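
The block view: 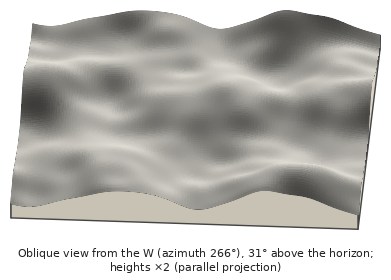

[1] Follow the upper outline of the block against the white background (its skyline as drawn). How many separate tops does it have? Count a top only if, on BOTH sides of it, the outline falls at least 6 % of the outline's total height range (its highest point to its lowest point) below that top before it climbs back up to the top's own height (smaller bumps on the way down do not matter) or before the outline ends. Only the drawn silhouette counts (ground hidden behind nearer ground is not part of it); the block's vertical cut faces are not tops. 2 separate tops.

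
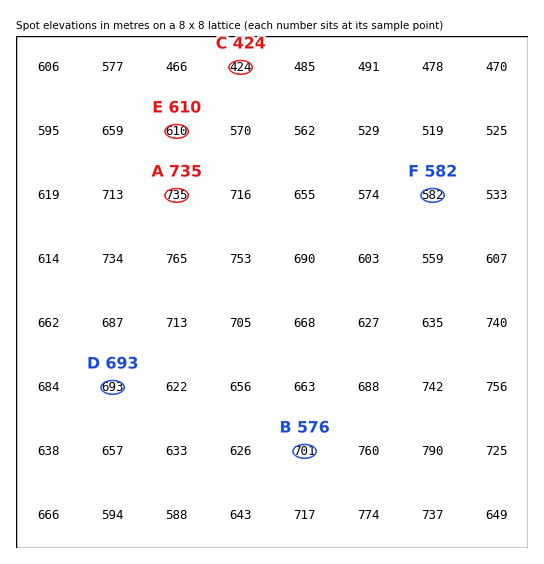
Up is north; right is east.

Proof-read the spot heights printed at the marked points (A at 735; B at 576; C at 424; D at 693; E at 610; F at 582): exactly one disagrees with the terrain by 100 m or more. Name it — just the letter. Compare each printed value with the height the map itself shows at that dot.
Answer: B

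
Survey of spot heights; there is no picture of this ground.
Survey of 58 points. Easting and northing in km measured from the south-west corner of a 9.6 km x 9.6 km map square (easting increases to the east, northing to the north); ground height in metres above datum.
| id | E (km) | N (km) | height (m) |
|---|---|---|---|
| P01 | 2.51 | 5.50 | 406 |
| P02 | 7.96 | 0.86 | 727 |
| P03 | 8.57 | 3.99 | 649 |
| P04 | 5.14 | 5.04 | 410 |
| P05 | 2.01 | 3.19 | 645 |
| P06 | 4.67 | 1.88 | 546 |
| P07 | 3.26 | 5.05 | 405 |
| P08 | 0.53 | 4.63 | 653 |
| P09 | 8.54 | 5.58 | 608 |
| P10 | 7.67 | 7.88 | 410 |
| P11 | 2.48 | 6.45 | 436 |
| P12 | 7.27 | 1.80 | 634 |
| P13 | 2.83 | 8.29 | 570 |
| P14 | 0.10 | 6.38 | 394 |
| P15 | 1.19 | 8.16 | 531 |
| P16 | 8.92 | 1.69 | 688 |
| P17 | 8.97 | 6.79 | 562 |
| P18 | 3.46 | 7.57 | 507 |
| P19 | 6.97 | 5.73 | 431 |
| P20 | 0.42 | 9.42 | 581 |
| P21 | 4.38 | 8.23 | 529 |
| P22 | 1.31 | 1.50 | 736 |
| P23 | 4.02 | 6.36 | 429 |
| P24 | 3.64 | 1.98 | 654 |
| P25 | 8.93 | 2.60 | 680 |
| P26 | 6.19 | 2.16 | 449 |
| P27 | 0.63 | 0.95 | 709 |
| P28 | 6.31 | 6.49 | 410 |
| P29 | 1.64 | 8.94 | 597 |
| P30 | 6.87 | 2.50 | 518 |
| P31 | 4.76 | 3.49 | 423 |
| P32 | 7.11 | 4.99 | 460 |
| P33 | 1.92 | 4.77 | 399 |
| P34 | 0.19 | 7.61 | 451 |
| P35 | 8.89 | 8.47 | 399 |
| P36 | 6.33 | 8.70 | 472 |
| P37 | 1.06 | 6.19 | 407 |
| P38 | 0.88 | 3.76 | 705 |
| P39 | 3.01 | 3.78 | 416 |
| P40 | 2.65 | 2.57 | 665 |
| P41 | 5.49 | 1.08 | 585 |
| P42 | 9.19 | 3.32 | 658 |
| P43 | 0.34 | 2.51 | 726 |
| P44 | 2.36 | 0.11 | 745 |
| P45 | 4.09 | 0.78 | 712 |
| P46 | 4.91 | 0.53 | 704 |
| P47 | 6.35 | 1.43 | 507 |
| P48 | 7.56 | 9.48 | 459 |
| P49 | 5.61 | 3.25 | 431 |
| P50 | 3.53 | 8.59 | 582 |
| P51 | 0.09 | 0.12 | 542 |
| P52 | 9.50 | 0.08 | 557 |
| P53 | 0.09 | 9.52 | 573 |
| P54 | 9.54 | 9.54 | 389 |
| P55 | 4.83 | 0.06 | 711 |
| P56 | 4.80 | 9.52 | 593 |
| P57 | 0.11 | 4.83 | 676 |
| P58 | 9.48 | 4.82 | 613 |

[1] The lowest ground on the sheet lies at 385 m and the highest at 750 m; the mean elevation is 540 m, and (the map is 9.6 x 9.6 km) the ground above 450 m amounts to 60.4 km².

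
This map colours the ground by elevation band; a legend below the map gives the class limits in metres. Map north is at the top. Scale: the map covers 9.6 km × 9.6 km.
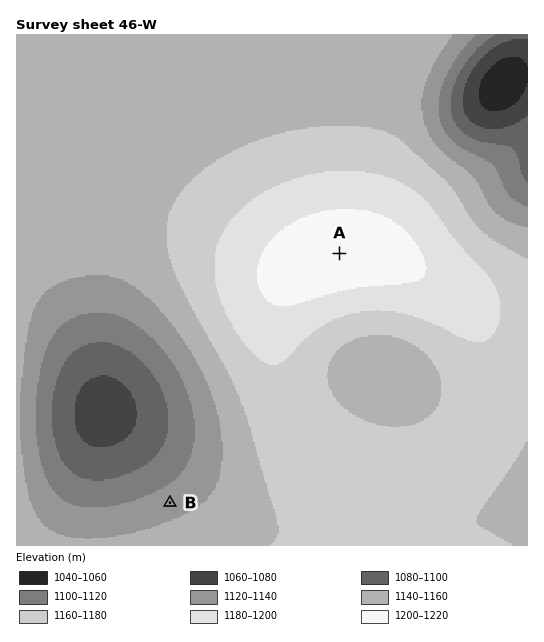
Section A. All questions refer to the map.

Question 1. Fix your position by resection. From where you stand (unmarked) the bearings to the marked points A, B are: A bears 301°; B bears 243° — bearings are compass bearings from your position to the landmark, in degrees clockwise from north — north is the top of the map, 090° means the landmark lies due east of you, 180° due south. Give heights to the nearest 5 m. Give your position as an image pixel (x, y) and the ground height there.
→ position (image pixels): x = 486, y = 342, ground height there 1180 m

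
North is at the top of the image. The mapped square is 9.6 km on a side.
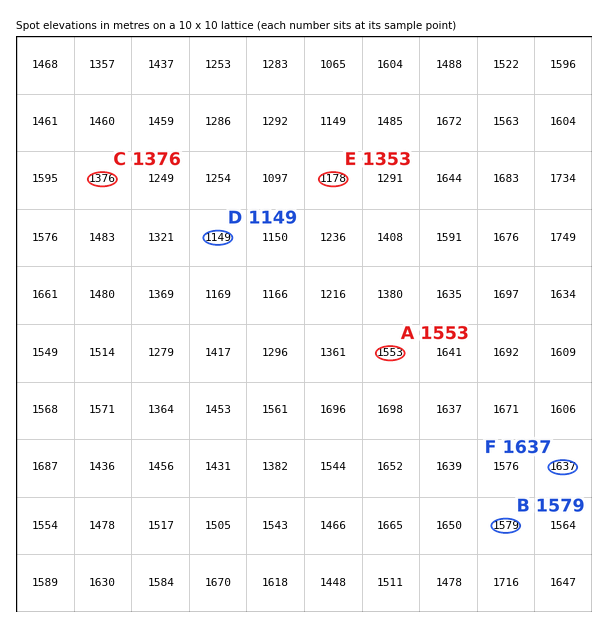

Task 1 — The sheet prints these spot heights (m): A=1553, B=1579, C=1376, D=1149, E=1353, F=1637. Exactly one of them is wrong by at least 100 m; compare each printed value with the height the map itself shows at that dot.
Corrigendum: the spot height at E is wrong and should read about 1178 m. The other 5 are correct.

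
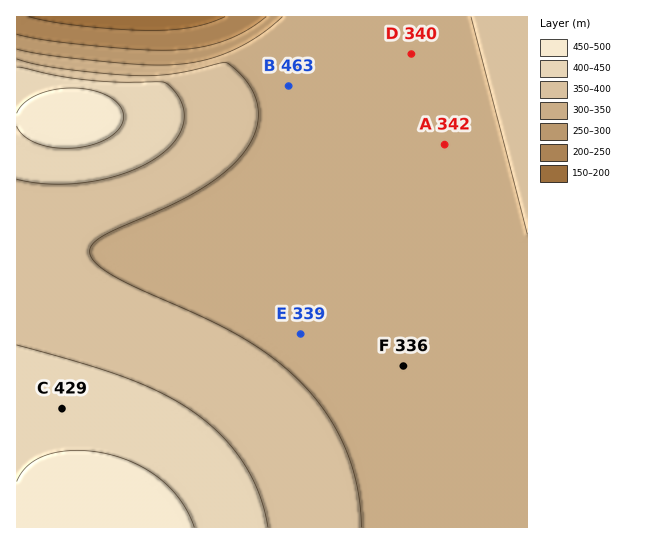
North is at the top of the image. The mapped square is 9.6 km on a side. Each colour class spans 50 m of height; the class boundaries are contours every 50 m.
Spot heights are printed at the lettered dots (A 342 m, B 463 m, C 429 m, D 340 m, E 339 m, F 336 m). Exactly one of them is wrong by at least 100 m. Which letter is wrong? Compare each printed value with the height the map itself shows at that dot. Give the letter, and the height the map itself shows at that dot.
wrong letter B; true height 338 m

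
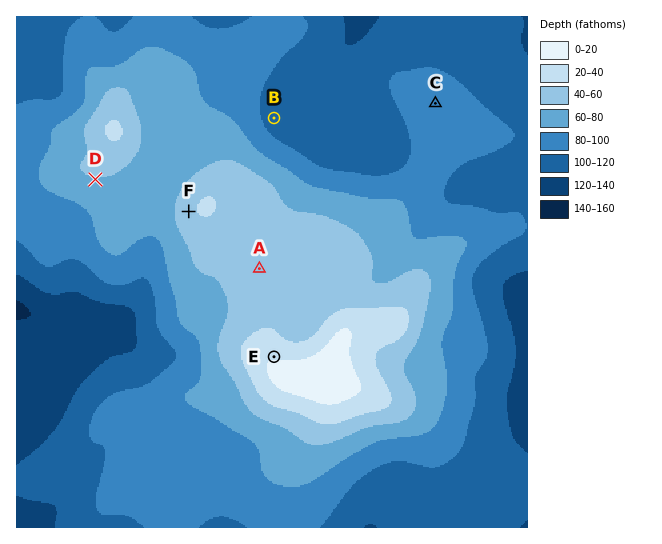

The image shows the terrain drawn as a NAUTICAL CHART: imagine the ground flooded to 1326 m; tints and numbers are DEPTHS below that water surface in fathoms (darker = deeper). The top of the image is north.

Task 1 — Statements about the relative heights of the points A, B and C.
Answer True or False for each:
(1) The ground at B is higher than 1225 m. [False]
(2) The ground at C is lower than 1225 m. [True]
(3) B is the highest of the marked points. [False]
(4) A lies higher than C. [True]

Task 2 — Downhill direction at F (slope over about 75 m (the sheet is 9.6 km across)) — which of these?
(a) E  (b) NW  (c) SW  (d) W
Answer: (d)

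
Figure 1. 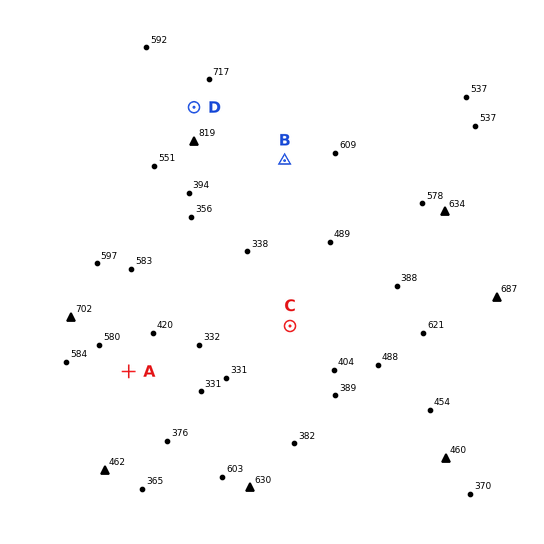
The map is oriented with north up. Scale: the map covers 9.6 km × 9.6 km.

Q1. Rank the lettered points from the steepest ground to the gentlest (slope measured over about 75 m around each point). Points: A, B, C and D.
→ B A D C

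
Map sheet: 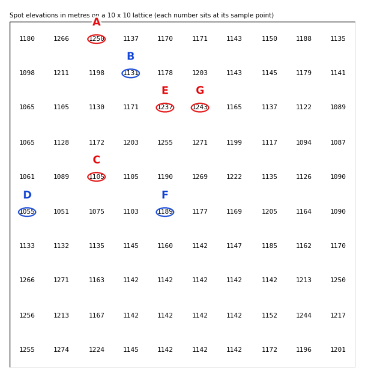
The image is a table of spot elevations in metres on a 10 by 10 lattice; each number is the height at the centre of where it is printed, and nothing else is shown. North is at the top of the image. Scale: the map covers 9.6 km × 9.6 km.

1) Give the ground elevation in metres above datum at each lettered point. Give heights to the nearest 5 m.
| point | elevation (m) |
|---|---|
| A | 1250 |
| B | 1130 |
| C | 1105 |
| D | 1055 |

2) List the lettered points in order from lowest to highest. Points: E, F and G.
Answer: F E G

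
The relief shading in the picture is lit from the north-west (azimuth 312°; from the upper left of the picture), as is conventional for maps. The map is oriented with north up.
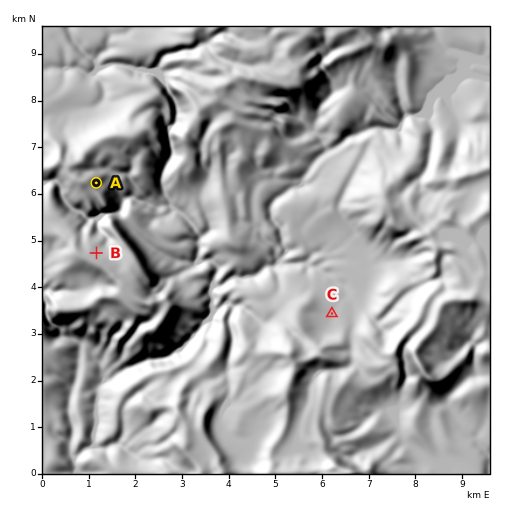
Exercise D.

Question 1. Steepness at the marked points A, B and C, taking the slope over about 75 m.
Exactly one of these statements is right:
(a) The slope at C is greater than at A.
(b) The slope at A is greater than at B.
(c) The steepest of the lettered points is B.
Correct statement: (b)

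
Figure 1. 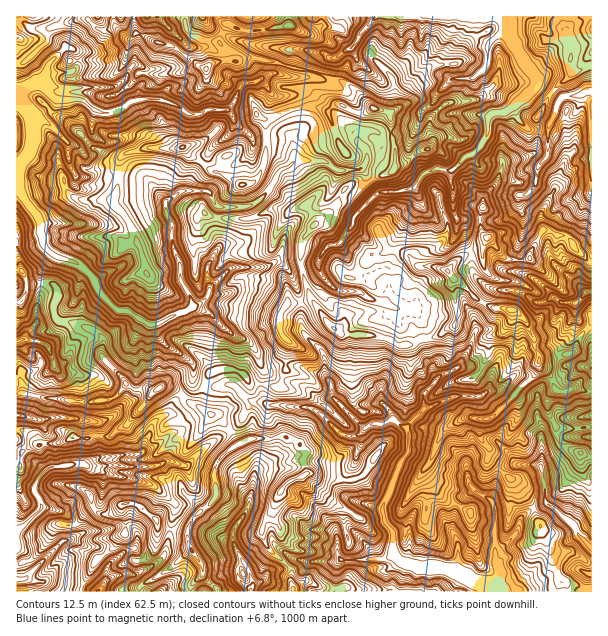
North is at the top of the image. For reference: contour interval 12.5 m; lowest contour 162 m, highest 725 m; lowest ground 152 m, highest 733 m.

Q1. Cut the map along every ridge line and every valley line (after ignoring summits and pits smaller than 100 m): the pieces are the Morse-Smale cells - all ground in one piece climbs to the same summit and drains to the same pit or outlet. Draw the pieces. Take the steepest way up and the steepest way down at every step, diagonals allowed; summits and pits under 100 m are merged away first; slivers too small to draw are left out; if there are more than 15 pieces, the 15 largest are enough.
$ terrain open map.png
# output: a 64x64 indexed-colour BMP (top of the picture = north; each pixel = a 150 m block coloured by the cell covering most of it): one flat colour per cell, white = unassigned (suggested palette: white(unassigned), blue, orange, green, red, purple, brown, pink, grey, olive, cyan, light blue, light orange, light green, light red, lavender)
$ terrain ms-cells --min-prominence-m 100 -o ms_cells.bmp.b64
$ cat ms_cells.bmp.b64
<image width="64" height="64" href="data:image/bmp;base64,Qk12CAAAAAAAAHYAAAAoAAAAQAAAAEAAAAABAAQAAAAAAAAIAAATCwAAEwsAABAAAAAAAAAA////ALR3HwAOf/8ALKAsACgn1gC9Z5QAS1aMAMJ34wB/f38AIr28AM++FwDox64AeLv/AIrfmACWmP8A1bDFAMzMzMAAAAAAAAAAiIgAAAMzMzMzMzMzMzMzMzMzM1VVzMzMzAAAAAAAAAiIgIgAAzMzMzMzMzMzMzMzMzMzVVXMzMzMAAAAAAAACIiAiIAzMzMzMzMzMzMzMzMzMzNVVczMzMzAAAAAAACIiIiIiENERDMzMzMzMzMzMzMzM1VVzMzMzMwAAAAAAIiIiIhEREREMzMzMzMzMzMzMzM1VVXMzMzHd3AAAAAIiIiIiEREREQzMzMzMzMzMzMzMzVVVczMzHd3dwAAAAiIiIiERERERDMzMzMzMzMzMzMzNVVVzMzMd3d3AAB7uIiIiIhEREREQzMzMzMzMzMzMzNVVVXMzMx3d3cAB3u7iIiIiERERERDMzMzMzMzMzMzM1VVVczHd3d3dwB3d7u4iIiIhEREREQzMzMzMzMzMzM1VVVVzHd3d3d3d3d7u7uIiIiEREREQzMzMzMzMzMzMzVVVVXMd3d3d3d3d7u7u4iIiIhERERDMzMzMzMzMzMzVVVVVcx3d3d3d3u7u7u7iIiIiIREREMzMzMzMzMzMzVVVVVQzMd3d3u7u7u7u7uIiIiIiEREQzMzMzMzMzMzVVVVVVDMzHd3e7u7u7u7u4iIiIiIREREMzMzMzMzMzVVVVVVUAzMd3d3d3e7u7u7uIiIiIhEREQzMzMzMzMzNVVVVVUAAA93d3d3d3e7u7u7uIiIhERERDMzMzMzMzNVVVVVUAAAD/////d3d3u7u7tEREREREQzMzMzMzMzM1VVVVUAAAAP/////3d3d7u7tEREREREQzMzMzMzMzMzVVVVVQAAD///////93d7u7tEREREREQzMzMzMzMzMzM1VVVQAAD/////////d3u7tERERERDMzMzMzMzMzMzMzNVVVAAAP//7u7u7//3d7AEREQAMzMzMzMzMzMzMzMzMzVVUAAADu7u7u7u9mZ3YAREQAMzMzMzMzMzMzMzMzMzM1VVAADu7u7u7u5mZmZmYAAAYREzMzMzMzMzMzMzMzMzNVUAAAAA7u7u5mZmZmZmAAZhETMzMzMzMzMzMzMzMzMzUAAAAADu7u5mZmZmZmZmZmERMzMzMzMzMzMzMzMzMzMAAAAAAO7u7mZmZmZmZmZmYREzMzMzMzMzMzMzMzMzM6qgAAAA7u7uZmZmZmZmZmYRETMzMzMzMyIzMzMzMzMzqqoAAAAO7uZmZmZmZmZmERERMzMzMyIiIiIjMzMzMzqqqqAAAA7mZmZmZmZmZmERERMzMzIiIiIiIiIzMzMzOqqqqgAABmZmZmERFmZmEREREzMzIiIiIiIiIiMzMzOqqqqqAAARZmZhERERFhERERERMzMiIiIiIiIiIzMzqqqqqqoAAAEWZhEREREREREREREREiIiIiIiIiIjOqqqqqqqqgAAARZhEREREREREREREREiIiIiIiIiIiOqqqqqqqqqAAERFmERERERERERERERESIiIiIiIiIiKqqqqqqqqqoAARERERERERERERERERERIiIiIiIiIiKqqqqqqqqqqgAAEREREREREREREREREREiIiIiIiIiIiqqqqqqqqqqAAARERERERERERERERERESIiIiIiIiIiIqqqIiqqqqIAARERERERERERERERERERIiIiIiIiIiIiIqIiIqqqIgABEREREREREREREREREREiIiIiIiIiIiIiIiIiqqIiAAERERERERERERERERERERIiIiIiIiIiIiIiIiIiIiIAARERERERERERERERERERESIiIiIiIiIiIiIiIiIiIgAREREREREREREREREREREREiIiIiIiIiIiIiIiIiIiARERERERERERERERERERERERIiIiIiIiIiIiIiIiIiIREREREREREREREREREREREREiIiIiIiIiIiIiIiIiIhERERERERERERERERERERERERESIiIiIiIiIiIiIiIiERERERERERERERERERERERERERESIiIiIiIiIiIiIiIREREREREREREREREREREREREREREiIiIiIiIiIiIiIhERERERERERERERERERERERERERESIiIiIiIiIiIiIiERERERERERERERERERERERERERERIiIiIiIiIiIiIiIREREREREREREREREREREREREREREiIiIiIiIiIiIiIhERERERERERERERERERERERERERESIiIiIiIiIiIiIiERERERERERERERERERERERERERERIiIiIiIiIiIiIiIREREREREREREZkRERERERERERERIiIiIiIiIiIiIiIhERERERERERGZmZmRERERERERESIiIiIiIiIiIiIiIiEREREREREZmZmZmZkRERERERESIiIiIiIiIiIiIiIiIREZmZmZERmZmZmZmRERERERESIiIiIiIiIiIiIiIiIhEZmZmZmRGZmZmZmZmZGZkRIiIiIiIiIiIiIiIiIiIiERERGZmZkZmZmQmZmZmZ3dIiIiIiIiIiIiIiIiIiIiIREREZmZmZmZmQAADd3d3d0i0iIiIiIiIiIiIiIiIiIhEREZmZmZmZmQAADd3d3d3d3dIiIiIiIiIiIiIiIiIiERERGZmZmZAAAAAN3d3d3d3d3SIiIiIiIiIiIiIiIiIRERERmZmQAAAAAA3QAN3d3d3d0iIiIiIiIiIiIiIiIhEREREZmZAAAAAAAAAAAN3d3d3dIiIiIiIiIiIiIiIi"/>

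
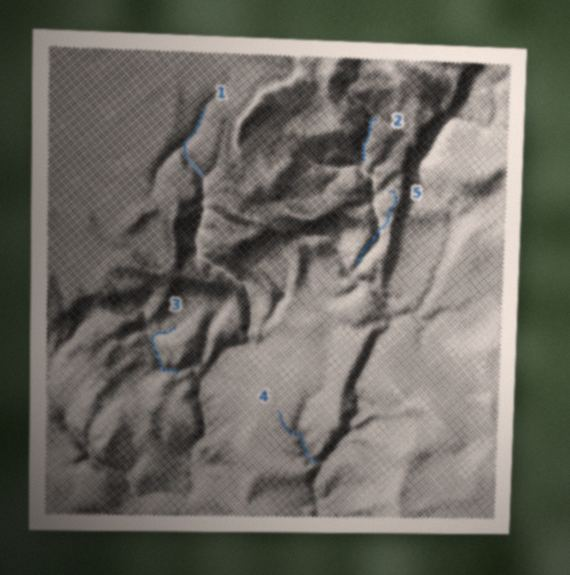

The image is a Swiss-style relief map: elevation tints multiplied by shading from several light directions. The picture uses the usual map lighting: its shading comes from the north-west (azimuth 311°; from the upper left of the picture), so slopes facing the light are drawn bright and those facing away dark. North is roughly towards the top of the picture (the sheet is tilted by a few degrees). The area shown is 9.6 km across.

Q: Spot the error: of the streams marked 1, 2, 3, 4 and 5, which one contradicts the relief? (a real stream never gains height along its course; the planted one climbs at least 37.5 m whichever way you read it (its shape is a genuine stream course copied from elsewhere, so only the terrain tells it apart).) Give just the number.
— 5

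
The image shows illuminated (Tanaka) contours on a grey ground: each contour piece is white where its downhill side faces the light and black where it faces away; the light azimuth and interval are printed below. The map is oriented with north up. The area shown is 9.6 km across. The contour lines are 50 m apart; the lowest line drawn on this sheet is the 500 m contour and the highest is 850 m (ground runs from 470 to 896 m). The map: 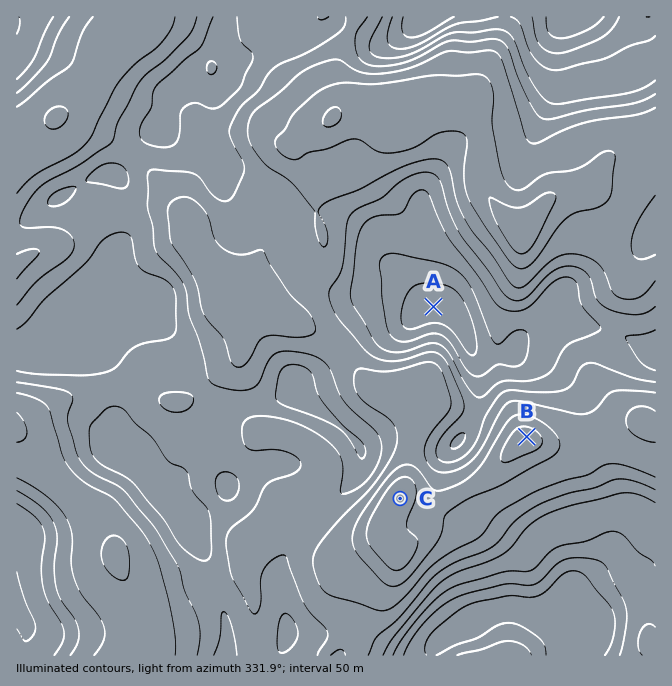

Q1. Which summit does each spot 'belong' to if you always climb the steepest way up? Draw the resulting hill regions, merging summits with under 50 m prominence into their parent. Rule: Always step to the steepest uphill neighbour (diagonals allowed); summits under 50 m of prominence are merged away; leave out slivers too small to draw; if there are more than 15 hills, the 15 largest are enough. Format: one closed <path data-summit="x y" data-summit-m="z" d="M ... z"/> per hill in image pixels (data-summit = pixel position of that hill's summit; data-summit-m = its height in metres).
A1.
<path data-summit="397 502" data-summit-m="896" d="M160 129l-13 7-14 14-12 18-8 7 10 8 6 17-1 30-15 33 0 12 6 33-1 7-13 8-14 14-2 5 10 13 10 23 4 20 0 47 1 3 6 6 14 5 5 6 15 23 32 32 5 8 15 30 3 17 15 39 4 20-1 22 205 0 1-6 11-11 18-10 15-11 15-5 4-5-5-26-15-40-11-14-21-14-6-7 0-24 5-23 3-7 22-25 6-13 5-18-1-30-17-44-13-14-13-3-13 2-20-15-34-2-11 3-13 0-32-10-8-6-8-11-3-10 0-19-4-21-11-24-28-15-28-9-3-7-5-6-37-13z"/><path data-summit="522 232" data-summit-m="887" d="M607 16l-182 0-25 20-15 5-11-2-30-15-9 0-8 7-17 7-18 0-11-8-3-5-1-7-8 12-15 18-10 8-10 4-3 18-11 15-15-2-18-10-10 5-9 11-5 25-4 6 18 15 37 13 5 6 3 7 28 9 28 15 11 24 4 21 0 19 3 10 10 13 9 6 29 8 13 0 11-3 27 0 13 5 14 12 13-2 13 3 13 14 10 25 4 5 10 3 13 0 16-3 7-16 14-11 12-13 8 0 37 15 7 0 21 6 24 12 11 3 1-321-27 0z"/><path data-summit="115 555" data-summit-m="822" d="M88 341l-13 8-59 4 0 257 8 10 4 10-2 10-7 15 206 1 3-12-2-24-17-45-3-17-20-38-32-32-16-25-4-4-14-5-6-6-1-3 0-47-4-20-10-23z"/><path data-summit="525 440" data-summit-m="879" d="M474 351l5 24-1 30-10 23-22 25-3 7-5 23 0 24 6 7 21 14 11 14 15 40 5 22-1 7 19-3 16 5 17 1 22-13 5-11 34-33 6-17 4-20-2-25-12-28-23-74-12-12-34-23-17-5-33 3z"/><path data-summit="57 117" data-summit-m="809" d="M224 16l-207 0-1 206 6 1 6-4 22-16 10-5 11 17 14 14 18 13 6 8 5 13 14-33 1-30-6-17-10-8 8-7 12-18 9-9 19-14 8-34 17-15 7-13 28-27z"/><path data-summit="644 422" data-summit-m="821" d="M555 313l-8 0-12 13-11 8-6 8-4 10 25 7 30 22 12 12 23 74 12 28 2 25-7 30-7 12-30 28-5 8 1 3 12 5 15 12 32-15 27-3 0-250-36-16-21-6-7 0z"/><path data-summit="17 265" data-summit-m="758" d="M60 198l-10 5-22 16-12 4 1 130 47-2 16-3 25-25 13-8 0-20-5-18 0-20-10-15-18-13-14-14z"/><path data-summit="505 655" data-summit-m="597" d="M514 608l-20 3-17 7-15 11-18 10-11 11 0 5 135 0-12-20-7-22-10 1z"/>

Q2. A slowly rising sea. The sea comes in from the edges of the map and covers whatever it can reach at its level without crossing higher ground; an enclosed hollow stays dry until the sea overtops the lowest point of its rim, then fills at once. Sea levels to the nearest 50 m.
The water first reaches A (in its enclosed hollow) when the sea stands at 650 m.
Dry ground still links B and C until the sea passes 800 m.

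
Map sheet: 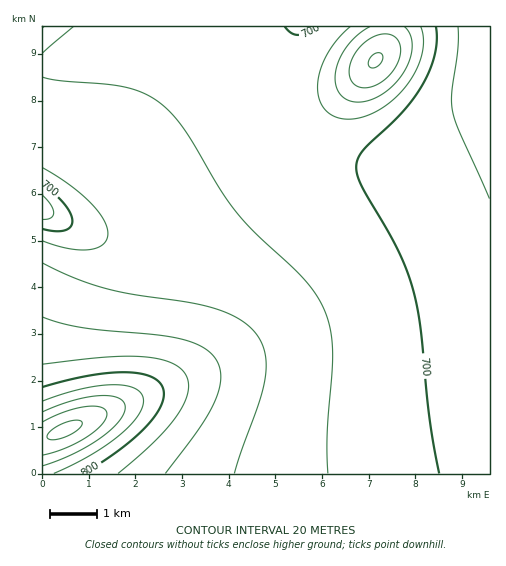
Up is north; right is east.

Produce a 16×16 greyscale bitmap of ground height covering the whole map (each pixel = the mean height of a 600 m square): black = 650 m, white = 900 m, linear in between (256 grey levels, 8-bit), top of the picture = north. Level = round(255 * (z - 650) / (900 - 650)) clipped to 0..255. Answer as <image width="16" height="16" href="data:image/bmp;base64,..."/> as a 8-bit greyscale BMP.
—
<image width="16" height="16" href="data:image/bmp;base64,Qk02BQAAAAAAADYEAAAoAAAAEAAAABAAAAABAAgAAAAAAAABAAATCwAAEwsAAAABAAAAAAAAAAAAAAEBAQACAgIAAwMDAAQEBAAFBQUABgYGAAcHBwAICAgACQkJAAoKCgALCwsADAwMAA0NDQAODg4ADw8PABAQEAAREREAEhISABMTEwAUFBQAFRUVABYWFgAXFxcAGBgYABkZGQAaGhoAGxsbABwcHAAdHR0AHh4eAB8fHwAgICAAISEhACIiIgAjIyMAJCQkACUlJQAmJiYAJycnACgoKAApKSkAKioqACsrKwAsLCwALS0tAC4uLgAvLy8AMDAwADExMQAyMjIAMzMzADQ0NAA1NTUANjY2ADc3NwA4ODgAOTk5ADo6OgA7OzsAPDw8AD09PQA+Pj4APz8/AEBAQABBQUEAQkJCAENDQwBEREQARUVFAEZGRgBHR0cASEhIAElJSQBKSkoAS0tLAExMTABNTU0ATk5OAE9PTwBQUFAAUVFRAFJSUgBTU1MAVFRUAFVVVQBWVlYAV1dXAFhYWABZWVkAWlpaAFtbWwBcXFwAXV1dAF5eXgBfX18AYGBgAGFhYQBiYmIAY2NjAGRkZABlZWUAZmZmAGdnZwBoaGgAaWlpAGpqagBra2sAbGxsAG1tbQBubm4Ab29vAHBwcABxcXEAcnJyAHNzcwB0dHQAdXV1AHZ2dgB3d3cAeHh4AHl5eQB6enoAe3t7AHx8fAB9fX0Afn5+AH9/fwCAgIAAgYGBAIKCggCDg4MAhISEAIWFhQCGhoYAh4eHAIiIiACJiYkAioqKAIuLiwCMjIwAjY2NAI6OjgCPj48AkJCQAJGRkQCSkpIAk5OTAJSUlACVlZUAlpaWAJeXlwCYmJgAmZmZAJqamgCbm5sAnJycAJ2dnQCenp4An5+fAKCgoAChoaEAoqKiAKOjowCkpKQApaWlAKampgCnp6cAqKioAKmpqQCqqqoAq6urAKysrACtra0Arq6uAK+vrwCwsLAAsbGxALKysgCzs7MAtLS0ALW1tQC2trYAt7e3ALi4uAC5ubkAurq6ALu7uwC8vLwAvb29AL6+vgC/v78AwMDAAMHBwQDCwsIAw8PDAMTExADFxcUAxsbGAMfHxwDIyMgAycnJAMrKygDLy8sAzMzMAM3NzQDOzs4Az8/PANDQ0ADR0dEA0tLSANPT0wDU1NQA1dXVANbW1gDX19cA2NjYANnZ2QDa2toA29vbANzc3ADd3d0A3t7eAN/f3wDg4OAA4eHhAOLi4gDj4+MA5OTkAOXl5QDm5uYA5+fnAOjo6ADp6ekA6urqAOvr6wDs7OwA7e3tAO7u7gDv7+8A8PDwAPHx8QDy8vIA8/PzAPT09AD19fUA9vb2APf39wD4+PgA+fn5APr6+gD7+/sA/Pz8AP39/QD+/v4A////AMStlYJ0aWBYUktGQDs2MSzn3byagnFkW1NMRkA6NTArvs7Ir5J7a15VTUZAOjQvKpKZn5uPfm5hV05GQDo0Lyl8fH19eXJpYFZORkA5NC4pcG1qaGZjX1lTTEU/OTMtKGZhXVtZWFZSTklDPTcyLCdYUVBRUlFPTElEQDs1MCslO0BJTk9OS0hFQTw4My4pJCdBTE5OS0hFQT05NTArJyJCTU9PTUpGQz87NzIuKSQgUFFQTktIREA9OjgzLSciHVFQTktJRkI+PD1DQDMnIBtMS0lIRkNAPDpBVmJOMCAZRUREREJAPjo4Plt9cUMkGElBPz8/Pjs4NTZIanFMJxc="/>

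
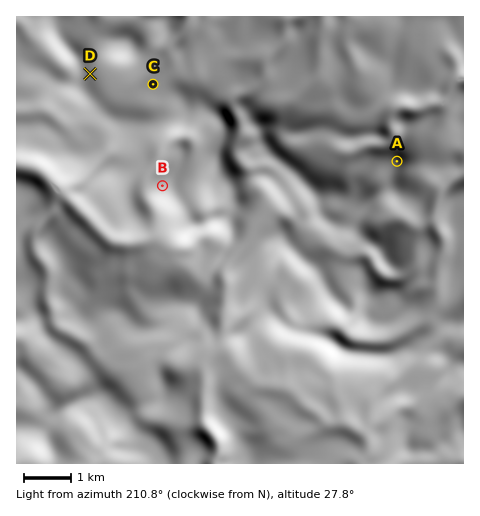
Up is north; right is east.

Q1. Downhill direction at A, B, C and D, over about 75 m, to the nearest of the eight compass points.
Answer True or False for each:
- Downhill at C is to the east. False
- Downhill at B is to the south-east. False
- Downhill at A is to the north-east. True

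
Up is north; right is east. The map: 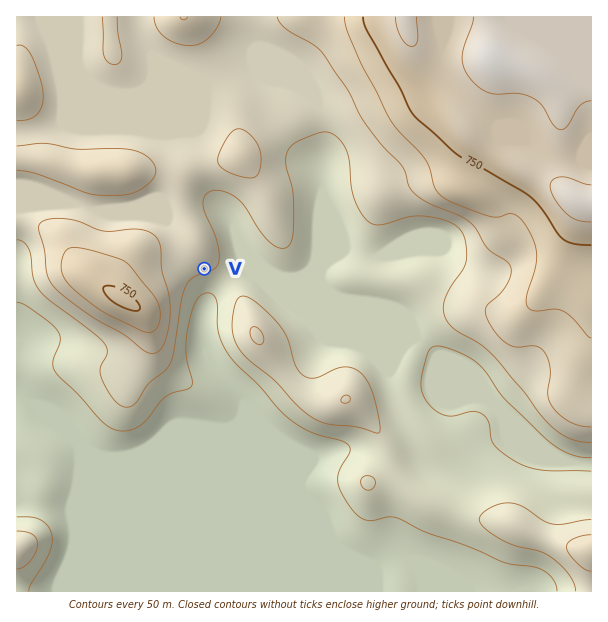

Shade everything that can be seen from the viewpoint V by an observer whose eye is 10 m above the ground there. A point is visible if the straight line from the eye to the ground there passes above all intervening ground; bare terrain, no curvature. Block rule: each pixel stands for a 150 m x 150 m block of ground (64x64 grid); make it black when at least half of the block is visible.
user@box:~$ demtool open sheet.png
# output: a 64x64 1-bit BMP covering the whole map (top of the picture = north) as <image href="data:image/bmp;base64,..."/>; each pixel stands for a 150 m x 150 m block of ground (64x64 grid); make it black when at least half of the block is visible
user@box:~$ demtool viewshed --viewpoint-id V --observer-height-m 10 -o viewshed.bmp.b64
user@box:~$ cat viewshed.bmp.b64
<image width="64" height="64" href="data:image/bmp;base64,Qk0+AgAAAAAAAD4AAAAoAAAAQAAAAEAAAAABAAEAAAAAAAACAAATCwAAEwsAAAIAAAAAAAAA////AAAAAAAAP///4AAAAAA////gAAAAAB///8AAAAAAH///wAAAAAAP//+AAAADAA///4AAAAcAB///AAAABwAH//8AAAAHAAP//gAAAAcAA//+AAAABwAB//wAAAAfAAH//AAAAD8AAP/4AAAAfwAAf/gAAAD/AAA/8AAAAf4AAB/wAAAA+AAAD+AAAAH4AAAD4AAAAfwAAAHAAABz/AAAAcAAAH/8AAABgAAAP/gAAAeAAAA/+AAAHwAIAD/8AAA/AAwwP/wAAD4ADHA//gAAfgAO8H/+AAB+AA/4fw4AAP+AH/n+DwAA/8A///4HAAD/4P///wAAAf/h////gAAD/+P///+AAAf/5////8AAD//v////4AAP///////gAA/////9//AAB/x+f/3/8AADiDwP///4AAMAPAN///wAAAA8A4///gAAADgDg/7+AAAAOAPP+P4AAAAwA//w/gAAADAD/+D8AAAAMAPfwPgAAAAgAZ+B8AAAACABn4OAAAAAAAD//wAAAAAAAP/8AAAAAAAA//AAAAAAAAD/wAAAAAAAAP/AAAAAAAAB/4AAAAAAAAH/AAAAAAAAAf8AAAAAAAAD/wAAAAAAAAP+OAAAAAAAB/x4AAAAAAAH+HgAAAAAAAf4cAAAAAAAB/AgAAAAAAAP8AAAAAAAAA/gAAAAAAAAD+AAAA=="/>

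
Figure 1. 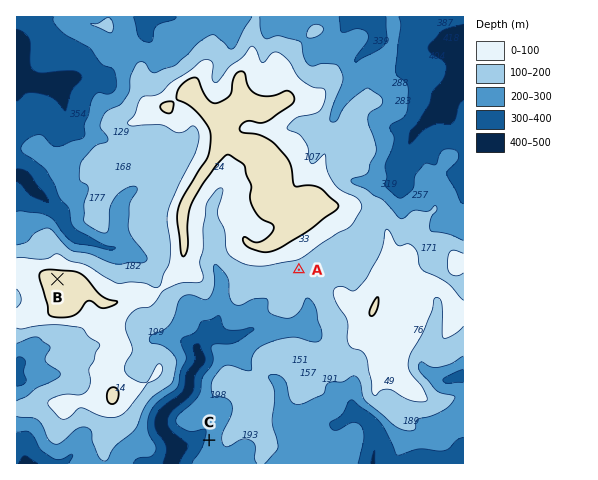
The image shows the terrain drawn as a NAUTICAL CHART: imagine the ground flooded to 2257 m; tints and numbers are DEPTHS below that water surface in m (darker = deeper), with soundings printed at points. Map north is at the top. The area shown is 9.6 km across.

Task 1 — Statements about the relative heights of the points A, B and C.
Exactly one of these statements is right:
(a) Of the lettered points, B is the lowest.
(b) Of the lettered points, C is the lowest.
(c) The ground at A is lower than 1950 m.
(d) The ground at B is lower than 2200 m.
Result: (b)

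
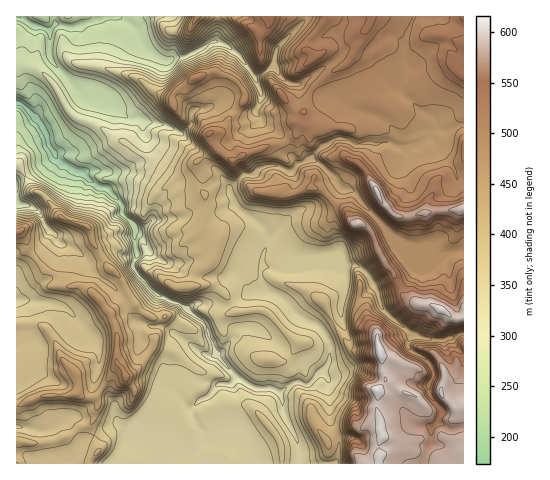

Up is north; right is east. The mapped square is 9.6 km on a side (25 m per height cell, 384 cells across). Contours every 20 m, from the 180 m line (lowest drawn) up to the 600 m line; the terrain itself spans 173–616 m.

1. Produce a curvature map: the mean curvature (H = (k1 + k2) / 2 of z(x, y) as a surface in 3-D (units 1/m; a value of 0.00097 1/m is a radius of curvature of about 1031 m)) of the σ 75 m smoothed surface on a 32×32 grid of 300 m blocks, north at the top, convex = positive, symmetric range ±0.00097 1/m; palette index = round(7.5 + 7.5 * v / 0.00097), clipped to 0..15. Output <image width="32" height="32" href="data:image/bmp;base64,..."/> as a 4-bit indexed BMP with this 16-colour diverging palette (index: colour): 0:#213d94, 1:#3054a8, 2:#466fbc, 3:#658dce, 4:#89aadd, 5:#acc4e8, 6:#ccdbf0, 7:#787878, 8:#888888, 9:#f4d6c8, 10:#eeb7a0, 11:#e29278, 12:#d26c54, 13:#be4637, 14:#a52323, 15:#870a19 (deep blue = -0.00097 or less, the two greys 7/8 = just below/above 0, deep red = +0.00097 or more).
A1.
<image width="32" height="32" href="data:image/bmp;base64,Qk12AgAAAAAAAHYAAAAoAAAAIAAAACAAAAABAAQAAAAAAAACAAATCwAAEwsAABAAAAAAAAAAlD0hAKhUMAC8b0YAzo1lAN2qiQDoxKwA8NvMAHh4eACIiIgAyNb0AKC37gB4kuIAVGzSADdGvgAjI6UAGQqHAIZ3a1eHd3iId4hXZtmHh4jKmWi2d3eHd3eYSJRYh5aIRWiJVnd3h3dotGxn2Zd1doZlS1ZXeHmHe3SrSJqHekm8qatU5Ih2qal2uURad7aZV3W1itR3iEZDRVZV3Yhw13Zqw5y1Z4qziYmVY0eXxMaHfYZtSkiWKZqoeUdqvGS4dodVbEqIWFiHWKk5bZVpJ4imdXtXZcO2dnp1dL+zFYKId2XHW+s1qYimVaLLBKnMZlVapscQJnh4ZXuTtkzcpneqrFmwj/qYdmmpc+CLh2ZpiHWfCuZ3ZoeXZ3Ow2kV4aXh2xwlGeZaHh3d0avR3aIh1a3wVioiXd4d2UV9lZ3b4FX57CbmImHd3ioXOFXZXtr/rc1ZneXhmZnh98W67eQDoRqG6eHl1ZXYjmiX1epuPlHYWipiJc97My4M/hllllUdFh3eIiEY0pJw1bUaJltVlh2d4d8dfozdEm+Zmd3mYN3eZp3dXyL2nhXtFdndpl1hnqpaTT6ZWeJpliIh3eKN3y4ZTGlmJZHmYiId4h3dGbWZmZb81aKR6l3d4iHd3lZpnZGu9l2bw+nd3iHaId4jEVXr8KfyeYrRHl3h3h3maSMy5ZSJ72Q8Jx2p3d3eYiUtndmVjEHBfC7qWl4d2h5laeHh1yfUFnXCYZ5d3iZhVV1Z3dqP7e7m3OYZ5iGdn"/>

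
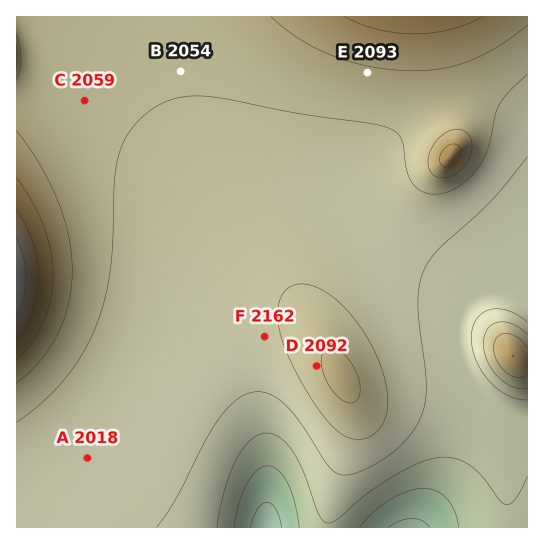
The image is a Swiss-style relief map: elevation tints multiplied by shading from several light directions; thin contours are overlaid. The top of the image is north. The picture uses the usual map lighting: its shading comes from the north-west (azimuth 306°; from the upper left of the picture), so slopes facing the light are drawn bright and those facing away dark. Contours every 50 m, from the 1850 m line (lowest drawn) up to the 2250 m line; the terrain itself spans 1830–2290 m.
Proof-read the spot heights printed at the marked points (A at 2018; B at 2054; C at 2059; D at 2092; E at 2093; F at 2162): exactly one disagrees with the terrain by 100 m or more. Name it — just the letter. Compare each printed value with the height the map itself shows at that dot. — F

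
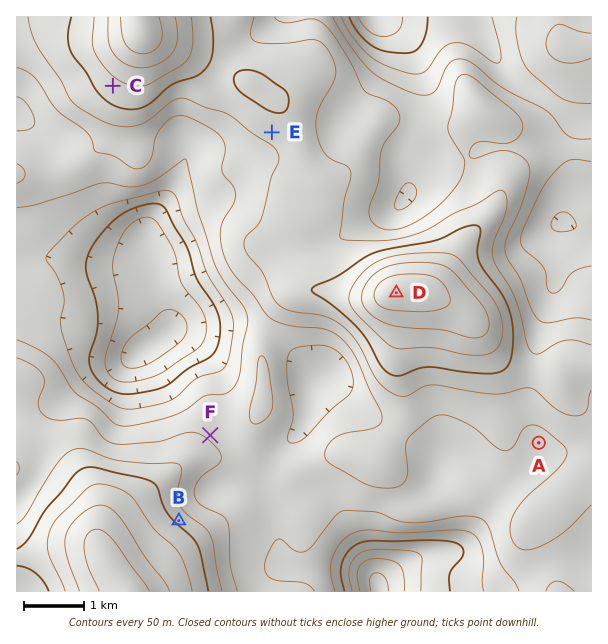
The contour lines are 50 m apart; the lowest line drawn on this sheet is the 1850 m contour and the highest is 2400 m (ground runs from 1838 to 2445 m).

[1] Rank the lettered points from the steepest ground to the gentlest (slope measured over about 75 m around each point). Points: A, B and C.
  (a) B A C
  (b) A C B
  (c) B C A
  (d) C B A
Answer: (c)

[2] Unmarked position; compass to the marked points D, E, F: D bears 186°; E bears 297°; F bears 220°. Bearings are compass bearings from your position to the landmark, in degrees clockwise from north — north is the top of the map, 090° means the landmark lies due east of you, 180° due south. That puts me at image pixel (406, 201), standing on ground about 2100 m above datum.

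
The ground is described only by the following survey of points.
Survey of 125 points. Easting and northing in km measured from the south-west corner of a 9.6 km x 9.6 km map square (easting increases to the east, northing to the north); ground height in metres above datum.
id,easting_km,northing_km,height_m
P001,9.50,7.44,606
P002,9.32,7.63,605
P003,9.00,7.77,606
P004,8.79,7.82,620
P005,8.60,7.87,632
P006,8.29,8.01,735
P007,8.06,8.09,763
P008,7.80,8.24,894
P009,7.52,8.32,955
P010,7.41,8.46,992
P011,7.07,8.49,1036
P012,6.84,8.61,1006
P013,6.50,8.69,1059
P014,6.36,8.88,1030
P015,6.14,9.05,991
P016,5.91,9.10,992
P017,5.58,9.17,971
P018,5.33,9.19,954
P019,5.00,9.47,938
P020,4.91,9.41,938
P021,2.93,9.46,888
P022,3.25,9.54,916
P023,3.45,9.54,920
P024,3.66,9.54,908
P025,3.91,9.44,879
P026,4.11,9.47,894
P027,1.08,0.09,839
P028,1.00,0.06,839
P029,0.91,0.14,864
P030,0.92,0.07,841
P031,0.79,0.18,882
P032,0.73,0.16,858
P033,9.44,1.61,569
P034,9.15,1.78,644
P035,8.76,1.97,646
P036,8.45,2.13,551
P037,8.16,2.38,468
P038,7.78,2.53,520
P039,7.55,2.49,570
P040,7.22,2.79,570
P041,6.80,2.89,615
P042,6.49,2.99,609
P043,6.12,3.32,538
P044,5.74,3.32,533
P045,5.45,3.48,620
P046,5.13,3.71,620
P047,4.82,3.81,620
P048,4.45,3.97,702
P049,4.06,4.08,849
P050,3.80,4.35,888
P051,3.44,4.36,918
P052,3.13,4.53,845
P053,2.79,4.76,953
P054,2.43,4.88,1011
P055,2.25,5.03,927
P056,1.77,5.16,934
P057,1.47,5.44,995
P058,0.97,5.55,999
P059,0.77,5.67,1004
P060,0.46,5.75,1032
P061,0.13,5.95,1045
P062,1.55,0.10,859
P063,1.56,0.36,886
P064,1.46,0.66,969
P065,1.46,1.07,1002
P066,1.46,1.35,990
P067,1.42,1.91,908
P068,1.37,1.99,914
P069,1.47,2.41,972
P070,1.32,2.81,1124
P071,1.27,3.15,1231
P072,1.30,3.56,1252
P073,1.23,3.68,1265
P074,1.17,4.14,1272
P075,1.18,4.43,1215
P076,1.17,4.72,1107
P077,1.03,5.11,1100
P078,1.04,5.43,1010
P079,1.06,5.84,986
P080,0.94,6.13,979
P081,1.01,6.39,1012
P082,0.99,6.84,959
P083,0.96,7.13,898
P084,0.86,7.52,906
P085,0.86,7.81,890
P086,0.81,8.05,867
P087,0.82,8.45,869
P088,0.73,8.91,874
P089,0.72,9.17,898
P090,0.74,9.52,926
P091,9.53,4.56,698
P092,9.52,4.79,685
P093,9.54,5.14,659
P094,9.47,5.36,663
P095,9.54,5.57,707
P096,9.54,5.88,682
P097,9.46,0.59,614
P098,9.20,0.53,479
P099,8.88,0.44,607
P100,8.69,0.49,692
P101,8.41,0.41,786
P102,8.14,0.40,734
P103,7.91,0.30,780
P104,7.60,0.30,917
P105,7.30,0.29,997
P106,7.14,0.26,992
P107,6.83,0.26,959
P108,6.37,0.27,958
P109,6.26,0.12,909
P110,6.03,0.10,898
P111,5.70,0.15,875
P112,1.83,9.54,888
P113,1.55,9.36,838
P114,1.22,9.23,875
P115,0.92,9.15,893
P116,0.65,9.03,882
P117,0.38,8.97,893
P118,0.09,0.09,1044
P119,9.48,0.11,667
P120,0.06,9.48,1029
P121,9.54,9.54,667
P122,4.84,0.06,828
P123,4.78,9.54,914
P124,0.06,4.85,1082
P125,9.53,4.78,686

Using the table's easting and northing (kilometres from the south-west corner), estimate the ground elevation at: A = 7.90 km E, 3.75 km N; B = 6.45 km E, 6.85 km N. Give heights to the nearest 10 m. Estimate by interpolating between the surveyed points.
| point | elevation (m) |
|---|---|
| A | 600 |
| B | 820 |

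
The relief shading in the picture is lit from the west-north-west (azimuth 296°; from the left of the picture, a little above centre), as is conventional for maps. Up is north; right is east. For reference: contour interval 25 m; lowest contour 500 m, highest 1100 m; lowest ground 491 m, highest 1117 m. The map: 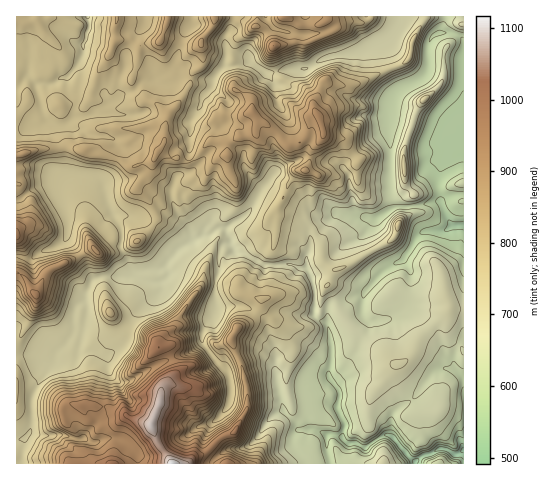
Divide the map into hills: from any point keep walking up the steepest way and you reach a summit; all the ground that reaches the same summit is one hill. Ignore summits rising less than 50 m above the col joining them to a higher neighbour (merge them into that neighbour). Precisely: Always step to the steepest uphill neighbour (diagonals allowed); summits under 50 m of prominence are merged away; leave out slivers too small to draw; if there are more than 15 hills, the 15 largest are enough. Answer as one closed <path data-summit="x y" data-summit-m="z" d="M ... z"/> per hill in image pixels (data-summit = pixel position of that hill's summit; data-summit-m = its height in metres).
<path data-summit="173 463" data-summit-m="1117" d="M463 226l-11 0-7 5-18 0-8 3-15 24-19 11-22 26-33 9-2 5-1 15-11-6-2-4 1-26-5-15-4-5-7 0-7-4-29 0-20-11-7-1-12-24-6 0-10 7-6 0-22 13-16 20-19 2-7 3-1 3 9 5 15 0 1 9-28 25-15 32-11 9-29-8 8-41-2-5-8 5-3 6-1 21-7 10-9 9-3 8-10 9-10 22-3 10 1 17-2 13 15 4 17-1 15 5 7-2 10 5 11-5 12 0 20 16 1 10 191 0-3-17 2-12 14 2 6 6 8 0 8 5 14-10 11-3 27 27 7-6 16-7 9 1 8 5 8-4z"/><path data-summit="318 115" data-summit-m="937" d="M385 39l-27 13-29 5-22 11-16 2-7 12-4 3-4 0-11-13-16-10-14 4-11 0-8 9-4 12-8 8-4 11-10 17 1 9-2 22 4 15-7 6-8 1-7 13 1 13 7 14 9 9 5 16 9-6 6 0 10-7 7 2 20-14 21-32 24 10 17 12 14 13 8 0 8-6 14 4 10-1-5-3-3-5-5-33-4-6 0-3 24-24 20-12 1-26 5-10 7-6 0-3-9-19z"/><path data-summit="17 235" data-summit-m="961" d="M87 16l-71 1 1 111 23-2 6-4 17 4 11-8 13-2 14-4 8-9-5-9-17-4-7-5-2-21 6-11-2-8 4-5 4-13z"/><path data-summit="158 151" data-summit-m="883" d="M158 80l-15 1-9 10-11 3-6 6-7 2-9 10-14 4-13 2-11 8-7-2 1 12 7 15 0 15-2 8 28 1 9 3 5 7 3 17 8 14 12 0 17 3 16 9 18 20 3 0 9-6 2-4-4-13-9-9-7-14-1-13 7-13 8-1 7-6-4-15 2-22-1-9 10-17 4-10-15-5-13-10-14 1z"/><path data-summit="425 99" data-summit-m="743" d="M449 32l-9 0-9 6-3 8 0 23-2 5-6 5-21 9-5 6-5 10 0 89 3 15 25-2 18-4 5 1-2-28 5-13 13-6 8-1 0-114-5-5z"/><path data-summit="398 225" data-summit-m="770" d="M439 202l-30 5-14 0-18 11-26-1-14-4-18 19-7 3-6 21 0 13 9 19 0 28 12 8 1-15 2-5 33-9 22-26 19-11 15-24 8-3 18 0 6-4 1-2z"/><path data-summit="273 46" data-summit-m="950" d="M399 16l-164 0-4 13-6 9 1 14 20 4 4 7 16 10 41-5 15-9 36-7 31-14 10-13z"/><path data-summit="167 22" data-summit-m="889" d="M192 16l-104 0 2 11-4 13-4 5 2 8-6 11 2 21 7 5 17 4 7 8 14-9 9-2 9-10 11-1 14-6 6-6 9-32 9-11z"/><path data-summit="35 294" data-summit-m="961" d="M67 236l-10 10-14 4-11 9-16-2 1 97 15 0 14 8 7 0 4-9 9-9 7-10 3-25 9-8 1-9 7-13-8-19z"/><path data-summit="96 251" data-summit-m="907" d="M75 174l-14 1-5 3 0 9 11 29 0 23 18 21 9 20 9-4 34 0 1-3-4 0-4-4-9-19 0-22-14-26-6-22-11-5z"/><path data-summit="110 313" data-summit-m="811" d="M138 276l-35 0-8 2-4 5-6 12 2 19-7 25 0 9 28 8 11-9 15-32 28-25-1-9-10 1z"/><path data-summit="215 17" data-summit-m="886" d="M234 16l-41 0-1 9-9 11-11 34-4 4-13 6 7 2 10 0 8-4 31 2 14-16 0-26 6-9z"/><path data-summit="112 463" data-summit-m="1012" d="M32 432l-3 0-5 7-3 25 116-1 0-9-20-16-12 0-11 5-10-5-7 2-15-5-17 1z"/><path data-summit="24 153" data-summit-m="892" d="M49 122l-9 4-24 3 1 71 18-12 19-5 2-5 7-6 0-26-6-10-1-11z"/><path data-summit="137 242" data-summit-m="830" d="M127 216l-13 0 7 12 0 22 9 19 7 5 8-4 19-2 15-19-26-25-13-6z"/>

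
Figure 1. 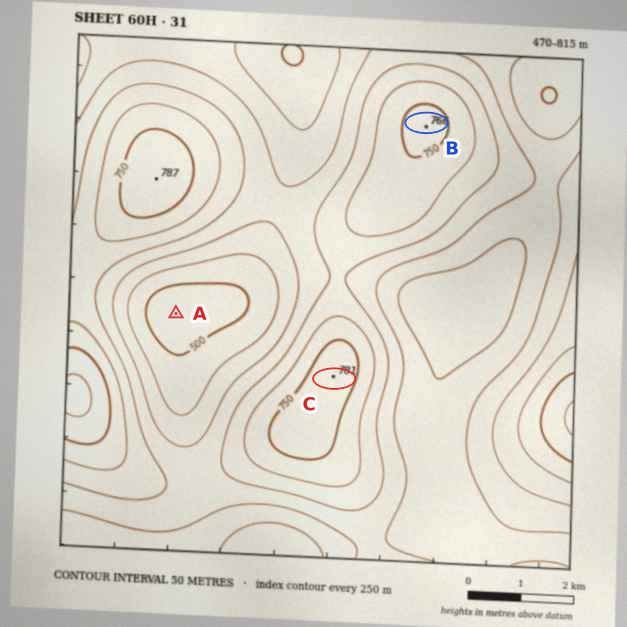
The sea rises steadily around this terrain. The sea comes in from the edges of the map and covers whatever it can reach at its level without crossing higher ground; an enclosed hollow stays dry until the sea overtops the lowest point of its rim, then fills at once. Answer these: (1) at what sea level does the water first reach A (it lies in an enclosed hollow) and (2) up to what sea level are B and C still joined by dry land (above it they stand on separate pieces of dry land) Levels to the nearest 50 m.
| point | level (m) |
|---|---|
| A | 600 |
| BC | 650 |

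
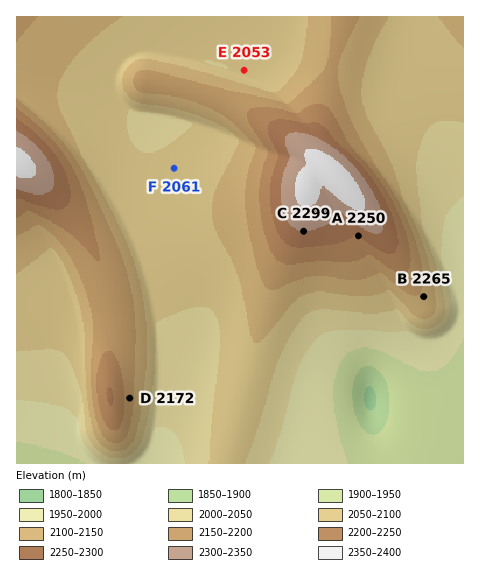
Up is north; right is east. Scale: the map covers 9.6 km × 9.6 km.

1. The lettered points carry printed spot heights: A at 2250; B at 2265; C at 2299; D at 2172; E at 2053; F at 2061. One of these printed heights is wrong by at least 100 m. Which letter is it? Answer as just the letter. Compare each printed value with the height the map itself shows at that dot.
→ B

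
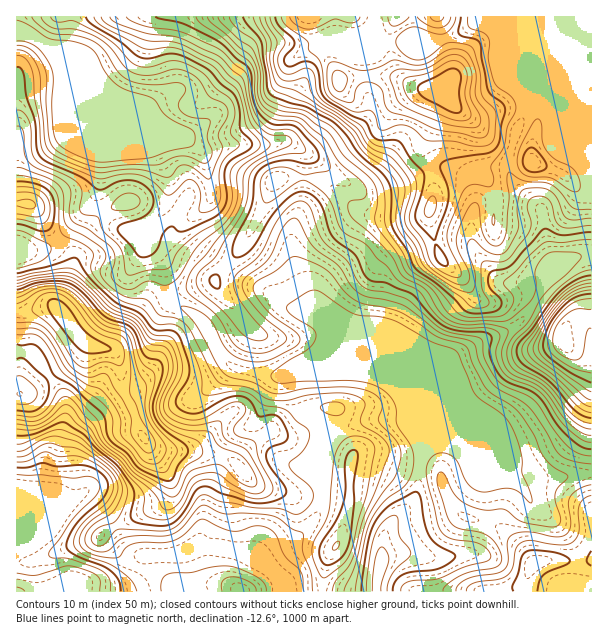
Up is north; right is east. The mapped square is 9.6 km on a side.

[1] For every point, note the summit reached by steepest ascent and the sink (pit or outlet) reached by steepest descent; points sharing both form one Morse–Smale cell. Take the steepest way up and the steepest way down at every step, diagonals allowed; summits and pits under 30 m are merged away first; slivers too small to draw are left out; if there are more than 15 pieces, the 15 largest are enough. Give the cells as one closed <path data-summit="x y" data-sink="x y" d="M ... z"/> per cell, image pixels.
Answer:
<path data-summit="446 92" data-sink="17 32" d="M591 16l-574 0-1 16 13 2 21 14 16 20 36 85-4 50 8 13 10 10 15 6 11-1-2 2 5 10 13 14 6 10 3 27 48-12 5-10 18-20 10-16 18-35 6-18 9-5 18-2 21 4 12 6 25 24 9 4 23 3 30 0 10-6 1 14 10 33 26 24 11 18 8 2 12 0 21-7 13 0 6 3 9-16 9-6 14-16 10-4 13-1z"/><path data-summit="63 315" data-sink="17 591" d="M89 343l-17 18-19 12-14 12-12 7-11 3 0 196 47 1 20-8 39 0 12-8 8-18 5-4 29 0 15-6 13-1 29 3 28 10 19 19 5 13 36 0 5-31 16-25 7-38-2-2-11-2-42 2-30-8-12-6-21-22-6-3-30-6-30 0-13-5-12-12-7-26-11-18-1-21-6-16-5-4-12-1z"/><path data-summit="446 92" data-sink="380 567" d="M299 176l-18 2-9 5-6 18-18 35-10 16-18 20-5 10-42 10-5 2 0 3 3 5 20 10 14 12 15 30 8 10 8 4 34 8 11 0 6-3 78 0 19 7 20 21 14 31 2 12 1-15 3-9 26-60 24-16 27-10 15-9 12-11 8-15-5-4-13 0-21 7-12 0-8-2-11-18-26-24-12-46-9 5-30 0-23-3-9-4-25-24-12-6z"/><path data-summit="63 315" data-sink="380 567" d="M167 294l-14 6-11 11-26 34-6 5 5 3 5 9 2 28 11 18 6 23 5 7 14 12 57 4 16 6 6 6 3-8 6-8 21-17 8-1 9 4 9 0 14-11 5-9 6-7 17-1 7 9 2 12 8 15 2 11-4 6-2 52-6 23-16 25-4 30 53 1 10-59 6-11 21-19 6-15 2-21 2-9 0-9-4-17-16-36-18-16-19-7-78 0-6 3-11 0-34-8-8-4-8-10-15-30-14-12-20-10z"/><path data-summit="563 339" data-sink="380 567" d="M537 298l-9 16-12 11-15 9-27 10-24 16-29 69 0 18 2 5 14-8 16 1 16 13 4 8 45 18 25-6 17 0 32-5 0-156-11-1-8 3-6 6-7-11z"/><path data-summit="534 563" data-sink="380 567" d="M447 444l-10 0-15 9-6 41-4 9-24 24-6 16 1 15 18-5 19 3 6 7 2 29 97 0 4-22 7-8 56-2-1-86-31 4-17 0-25 6-45-18-4-8-10-10z"/><path data-summit="63 315" data-sink="17 32" d="M98 190l-6 11-39 45-12 4-25 2 1 142 13-3 23-18 13-7 14-13 7-10 18 6 9-1 28-37 11-11 13-6-2-27-2-6-17-18-5-11-15-2-9-4-10-10-8-13z"/><path data-summit="27 204" data-sink="17 32" d="M63 66l-2 50 3 19-7 5-15 6-26 3 1 103 24-2 12-4 39-45 6-12 4-36-32-76z"/><path data-summit="63 315" data-sink="17 32" d="M335 408l-17 1-6 7-5 9-14 11-9 0-9-4-8 1-21 17-8 11 0 6 14 15 12 6 30 8 42-2 12 4 2-37 4-11-12-33z"/><path data-summit="446 92" data-sink="17 591" d="M204 547l-13 1-15 6-29 0-5 4-8 18-12 8-39 0-19 7 220 0-4-12-19-19-28-10z"/><path data-summit="63 315" data-sink="17 32" d="M24 32l-8 1 0 114 20 1 15-4 13-9-3-19 1-50-12-18z"/><path data-summit="563 339" data-sink="17 32" d="M591 256l-12 0-10 4-14 16-9 6-8 14 0 3 22 15 7 11 9-7 16-3z"/><path data-summit="534 563" data-sink="17 32" d="M591 560l-55 2-7 8-3 21 65 1z"/><path data-summit="446 92" data-sink="380 567" d="M410 553l-18 1-10 4-6 27 1 7 50-1-1-28-6-7z"/>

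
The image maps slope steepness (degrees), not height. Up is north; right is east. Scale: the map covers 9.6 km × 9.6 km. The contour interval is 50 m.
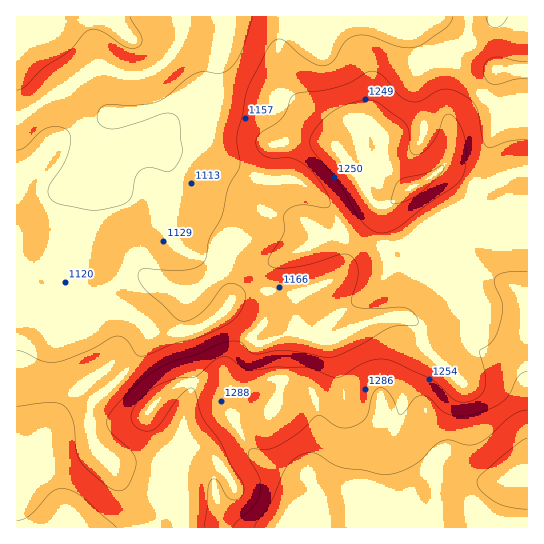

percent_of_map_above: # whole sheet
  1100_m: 91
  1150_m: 71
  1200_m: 51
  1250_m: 26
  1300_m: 12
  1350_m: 7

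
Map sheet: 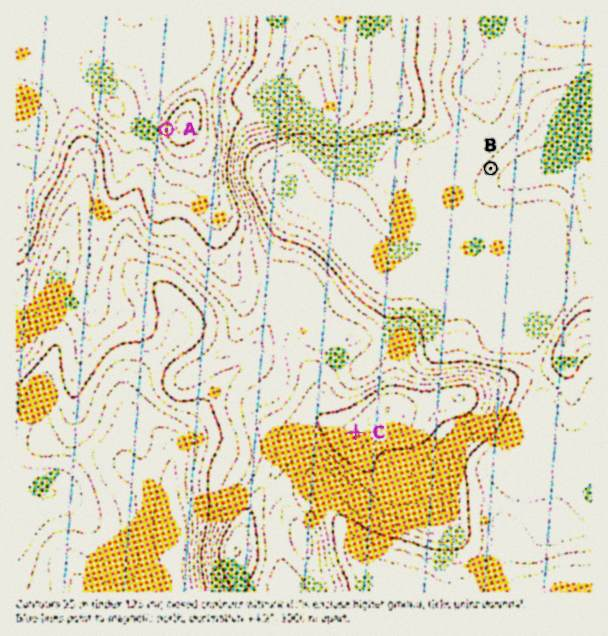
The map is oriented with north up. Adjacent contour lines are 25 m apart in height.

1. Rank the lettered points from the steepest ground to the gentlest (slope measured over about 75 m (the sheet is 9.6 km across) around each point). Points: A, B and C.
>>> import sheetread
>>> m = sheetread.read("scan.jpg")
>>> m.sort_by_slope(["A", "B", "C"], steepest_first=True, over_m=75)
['A', 'B', 'C']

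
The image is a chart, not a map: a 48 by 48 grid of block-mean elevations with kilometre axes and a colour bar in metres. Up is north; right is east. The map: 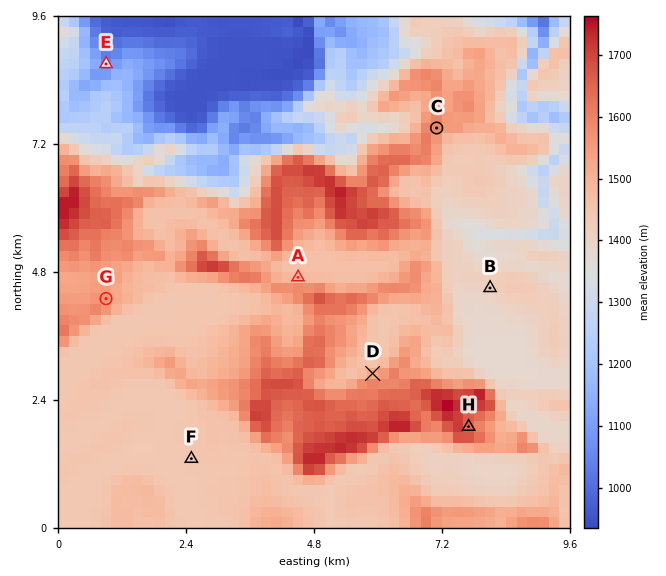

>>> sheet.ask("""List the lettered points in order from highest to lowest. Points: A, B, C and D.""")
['C', 'D', 'A', 'B']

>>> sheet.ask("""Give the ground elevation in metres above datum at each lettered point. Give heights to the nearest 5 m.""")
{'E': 1040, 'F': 1440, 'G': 1560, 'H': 1640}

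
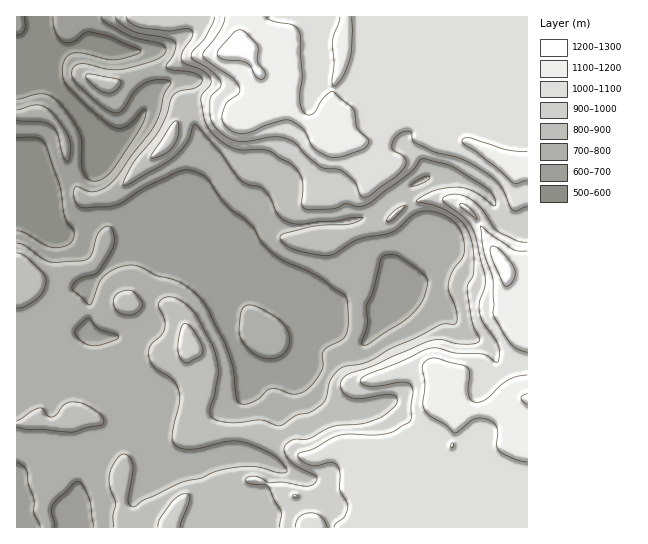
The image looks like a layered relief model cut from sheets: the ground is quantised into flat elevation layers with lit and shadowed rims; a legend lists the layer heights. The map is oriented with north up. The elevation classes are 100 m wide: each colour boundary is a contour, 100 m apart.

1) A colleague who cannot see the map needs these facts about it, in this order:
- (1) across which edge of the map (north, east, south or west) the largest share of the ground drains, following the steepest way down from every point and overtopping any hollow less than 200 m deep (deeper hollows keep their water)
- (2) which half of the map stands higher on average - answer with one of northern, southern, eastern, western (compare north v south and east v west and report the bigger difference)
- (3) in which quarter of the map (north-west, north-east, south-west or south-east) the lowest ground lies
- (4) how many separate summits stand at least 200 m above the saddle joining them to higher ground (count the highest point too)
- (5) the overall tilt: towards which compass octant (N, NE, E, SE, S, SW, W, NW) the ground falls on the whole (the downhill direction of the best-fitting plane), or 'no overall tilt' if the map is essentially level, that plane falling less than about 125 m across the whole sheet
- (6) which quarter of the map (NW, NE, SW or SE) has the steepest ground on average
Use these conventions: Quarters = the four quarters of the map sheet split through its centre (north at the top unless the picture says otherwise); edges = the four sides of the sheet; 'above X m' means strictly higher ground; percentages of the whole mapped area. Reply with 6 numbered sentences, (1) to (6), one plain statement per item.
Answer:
(1) The largest share of the runoff leaves by the western edge.
(2) On average the eastern half of the map is the higher ground.
(3) The lowest point lies in the north-west quarter of the map.
(4) 2 summits rise at least 200 m above their surroundings.
(5) On the whole the ground falls towards the west.
(6) The north-west quarter is the steepest part of the map.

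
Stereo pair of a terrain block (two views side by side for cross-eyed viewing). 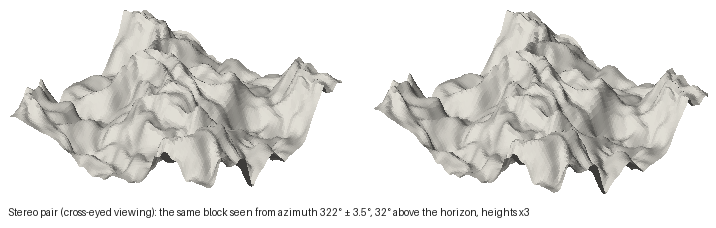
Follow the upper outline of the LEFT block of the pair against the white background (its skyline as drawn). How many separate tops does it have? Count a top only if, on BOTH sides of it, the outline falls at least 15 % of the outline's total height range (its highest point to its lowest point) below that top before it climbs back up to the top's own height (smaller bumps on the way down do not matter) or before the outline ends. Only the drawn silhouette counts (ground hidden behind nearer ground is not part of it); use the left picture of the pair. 3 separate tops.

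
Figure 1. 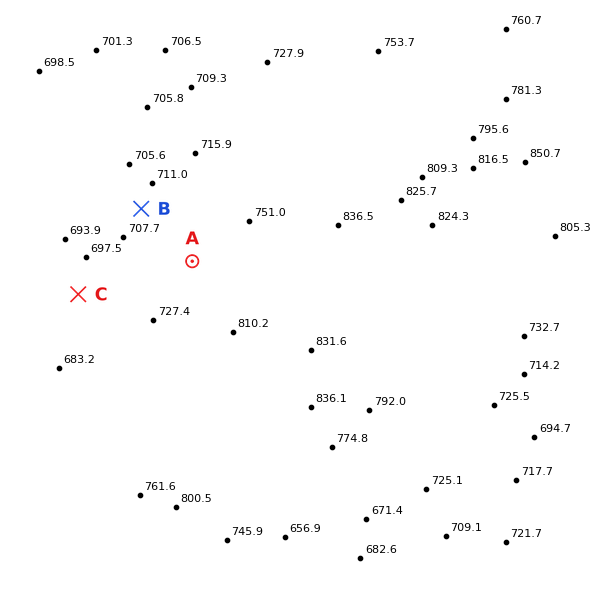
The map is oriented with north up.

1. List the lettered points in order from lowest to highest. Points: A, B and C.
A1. C B A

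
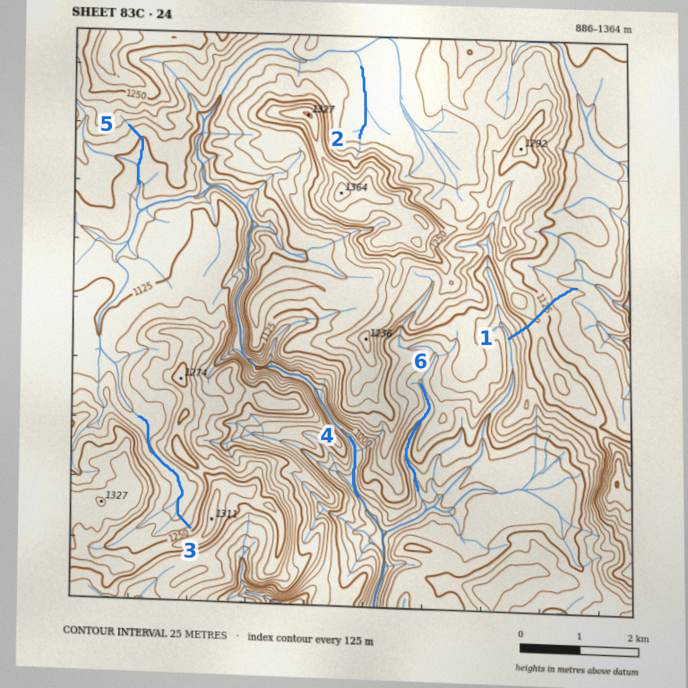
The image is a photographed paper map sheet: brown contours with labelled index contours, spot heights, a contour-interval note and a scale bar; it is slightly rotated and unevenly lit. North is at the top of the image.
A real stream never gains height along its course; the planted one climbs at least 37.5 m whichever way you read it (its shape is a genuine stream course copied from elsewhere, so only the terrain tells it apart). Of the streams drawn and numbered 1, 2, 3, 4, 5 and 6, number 1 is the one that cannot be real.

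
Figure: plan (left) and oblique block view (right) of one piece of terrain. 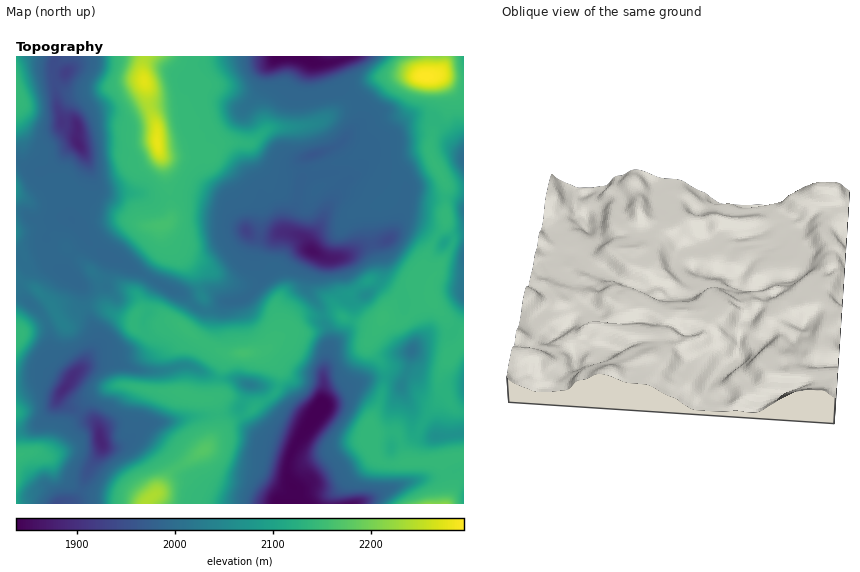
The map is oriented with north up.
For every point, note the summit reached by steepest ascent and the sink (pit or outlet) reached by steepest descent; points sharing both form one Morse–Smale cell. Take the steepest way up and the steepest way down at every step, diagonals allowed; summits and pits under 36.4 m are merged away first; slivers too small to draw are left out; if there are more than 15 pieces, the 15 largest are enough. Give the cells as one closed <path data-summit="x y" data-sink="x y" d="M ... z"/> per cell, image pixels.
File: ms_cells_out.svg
<path data-summit="426 76" data-sink="313 251" d="M406 75l-25 2-12 6-15 14 7 13-2 13-20 22-9 4-23 7-4 6 0 15-3 7-3 18-7 17-1 11 12 7 15 17 0 6-7 15-1 14 15 26 18 0-2-9 3-4 27-22 9 4 12 12 3 7 13-14 8-3 15 2 2-13-7-7 0-6 11-25 10-12 1-39-16-34 2-16-1-20 5-10 0-19-5-10z"/><path data-summit="158 143" data-sink="78 144" d="M144 56l-88 1-2 9 11 7-9 10 2 26 5 13 14 3 0 17 7 10 8 20-1 20-19 23 0 5 15 21 17 15 18 5 45 27 14 5 14 14 9 3 1-10-3-4-6-22-24-27-9-15-1-6 5-2 4-5 0-22-8-37-6-15 0-17-9-26 0-9-5-15z"/><path data-summit="158 143" data-sink="313 251" d="M355 98l-33 23-24 6-28 1-20 16-29 0-9 6-3 8-10-3-33 1-5-2 10 43 0 22-4 5-5 2 3 10 6 8 16 13 15 7 21 15 20 7 9 6 10-15 0-5-4-8 0-10 3-8 20-14 10 1-2-3 0-7 9-25 6-39 3-3 28-9 24-24 2-13z"/><path data-summit="158 143" data-sink="279 57" d="M304 56l-159 0-2 22 4 9 2 20 8 21 0 17 3 7 6 4 33-1 10 3 3-8 9-6 29 0 20-16 28-1 24-6 32-24-15-9-10-26-16 0z"/><path data-summit="445 503" data-sink="321 405" d="M384 378l-13 0-16 6-35 21-22 34-9 20-1 19 7 10-1 16 170-1-1-47-33 6-23 0-5-11-2-13-4-6-26 1 1-12 10-24z"/><path data-summit="146 503" data-sink="101 440" d="M124 385l-12 1-15 7-16 15-2 4 19 13 4 22-12 20-12 29-4 4-12 2-2 2 85 0 12-11 10-15 9-10 30-19 11-17 1-22-5-11-14 0-17-6-25-1z"/><path data-summit="146 503" data-sink="321 405" d="M269 399l-38 22-25 28-30 19-9 10-10 15-11 10 147 1 2-16-7-10 0-14 6-17 14-22-27-12z"/><path data-summit="426 76" data-sink="78 144" d="M77 144l-7 5-4 6-3 19 1 17 4 10 3 18-12 0-7 6-6 10 5 26 7 8-8-5-7 0-11 6-5 0-7-12-4 0 0 20 19 10 17 17 10 18 23-16-1-14-4-8 4 2 21-1 5-22 0-6-21-15-17-23 0-5 16-18 4-10-1-18-10-21z"/><path data-summit="426 76" data-sink="321 405" d="M371 280l-11 6-18 16-3 4 2 9-13-1-5 2 0 4 6 12 1 13-7 29-1 31 33-21 16-6 13 0 0-12-16-21 14-27 21 3 13-12 15-9-3-12-14-2-10 4-13 17 2-8-3-3-12-12z"/><path data-summit="426 76" data-sink="412 351" d="M432 300l-16 9-13 12-10 0-10-4-15 27 16 22 1 11 16 7 11 26 1 19 3 4 2-1 6-13 13-16 11-7-7-10-1-7 4-13 11-15-6-14-1-14z"/><path data-summit="243 353" data-sink="64 388" d="M102 307l-16 0 12 27 0 7-15 27 18-5 17 0 29 8 15 0 17-5 11 0 20 10 10 1 4-17 5-6-21-9-33-23-7 0-16 10-6 2-9-4-5-10-14-4z"/><path data-summit="17 95" data-sink="78 144" d="M55 56l-39 1 0 103 13 9 10 3 14-5 18-21 7-3-1-18-14-3-5-13-2-26 9-10-11-7z"/><path data-summit="17 456" data-sink="101 440" d="M80 413l-15 13-16 27-3 2-18-2-12 3 1 48 42 0 15-4 4-4 12-29 12-20-4-22z"/><path data-summit="243 353" data-sink="321 405" d="M322 315l-22 3-36 33 13 14 4 9-4 16-9 8 13 15 25 12 2 0 7-9 8-18 0-24 7-36z"/><path data-summit="243 353" data-sink="313 251" d="M287 232l-10 2-16 12-3 8 0 10 4 8 0 5-10 15 10 9 9 5 5 6 4 18-4 11 24-23 23-4-15-25 1-14 7-15 0-6-15-17z"/>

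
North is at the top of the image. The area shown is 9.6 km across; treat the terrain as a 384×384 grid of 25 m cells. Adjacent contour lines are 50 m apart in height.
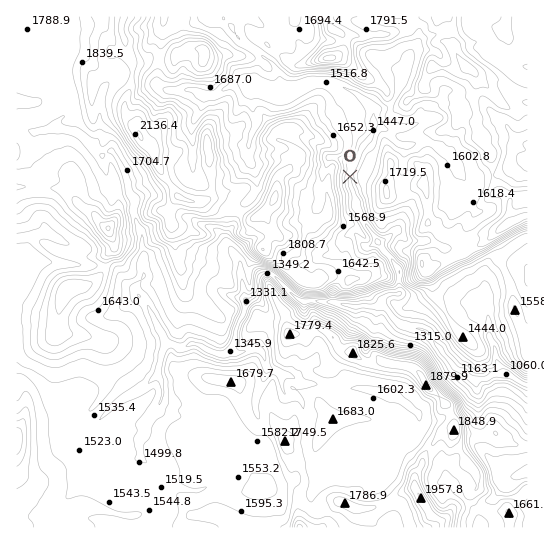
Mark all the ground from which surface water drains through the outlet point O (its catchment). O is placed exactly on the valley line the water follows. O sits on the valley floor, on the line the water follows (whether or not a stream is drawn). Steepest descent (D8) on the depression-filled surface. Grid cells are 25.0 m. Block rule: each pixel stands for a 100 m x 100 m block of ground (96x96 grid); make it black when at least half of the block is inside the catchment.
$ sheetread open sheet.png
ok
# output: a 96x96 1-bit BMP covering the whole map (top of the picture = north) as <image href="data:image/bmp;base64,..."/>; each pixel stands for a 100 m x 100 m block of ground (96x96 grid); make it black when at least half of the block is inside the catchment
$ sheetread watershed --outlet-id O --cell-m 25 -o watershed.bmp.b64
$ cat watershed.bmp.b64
<image width="96" height="96" href="data:image/bmp;base64,Qk2+BAAAAAAAAD4AAAAoAAAAYAAAAGAAAAABAAEAAAAAAIAEAAATCwAAEwsAAAIAAAAAAAAA////AAAAAAAAAAAAAAAAAAAAAAAAAAAAAAAAAAAAAAAAAAAAAAAAAAAAAAAAAAAAAAAAAAAAAAAAAAAAAAAAAAAAAAAAAAAAAAAAAAAAAAAAAAAAAAAAAAAAAAAAAAAAAAAAAAAAAAAAAAAAAAAAAAAAAAAAAAAAAAAAAAAAAAAAAAAAAAAAAAAAAAAAAAAAAAAAAAAAAAAAAAAAAAAAAAAAAAAAAAAAAAAAAAAAAAAAAAAAAAAAAAAAAAAAAAAAAAAAAAAAAAAAAAAAAAAAAAAAAAAAAAAAAAAAAAAAAAAAAAAAAAAAAAAAAAAAAAAAAAAAAAAAAAAAAAAAAAAAAAAAAAAAAAAAAAAAAAAAAAAAAAAAAAAAAAAAAAAAAAAAAAAAAAAAAAAAAAAAAAAAAAAAAAAAAAAAAAAAAAAAAAAAAAAAAAAAAAAAAAAAAAAAAAAAAAAAAAAAAAAAAAAAAAAAAAAAAAAAAAAAAAAAAAAAAAAAAAAAAAAAAAAAAAAAAAAAAAAAAAAAAAAAAAAAAAAAAAAAAAAAAAAAAAAAAAAAAAAAAAAAAAAAAAAAAAAAAAAAAAAAAAAAAAAAAAAAAAAAAAAAAAAAAAAAAAAAAAAAAAAAAAAAAAAAAAAAAAAAAAAAAAAAAAAAAAAAAAAAAAAAAAAAAAAAAAAAAAAAAAAAAAAAAAAAAAAAAAAAAAAAAAAAAAAAAAAAAAAAAAAAAAAAAAAAAAAAAAAAAAAAAAAAAAAAAAAAAAAAAAAAAAAAAAAAAAAAAAAAAAAAAAAAAAAAAAAAAAAAAAAAAAAAAAAAAAAAAAAAAAAAAAAAAAAAAAAAAAAAAAAAAAAAAAAAAAAAAAAAAAAAAAAAAAAAAAAAAAAAAAAAAAAAGAAAAAAAAADwAAAB/8AAAAAAAAD4AAAD//AAAAAAAAH/gAAH//gAAAAAABn/wAAH//gAAAAAAP//4AAH//gAAAAAB///4AAH//gAAAAA////4AAH//gAAAAD////wAOH//AAAAAH////wAfH/8AAAAAH////wB///8AAAAAP////4D///8AAAAAf/////////4AAAAAf/////////4AAAAA//////////4AAAAA//////////4AAAAA//////////4AAAAB//////////wAAAAD//////////wAAAAH//////////gAAAAH//////////gAAAAP//////////AAAAAf//////////gAAAAf//////////AAAAA///////////AAAAA///////////AAAAAf//////////AAAAAf//////////AAAAAf//////////AAAAAP//////////AAAAAP//////////AAAAAP//////////AAAAAP/////////8AAAAAP////g////8AAAAAAD///AD///4AAAAAAA4A+AB///wAAAAAAAAA4AB///wAAAAAAAAAAAB///wAAAAAAAAAAAAh//wAAAAAAAAAAAAAA/wAAAAAAAAAAAAAA/wAAAAAAAAAAAAAAfgAA="/>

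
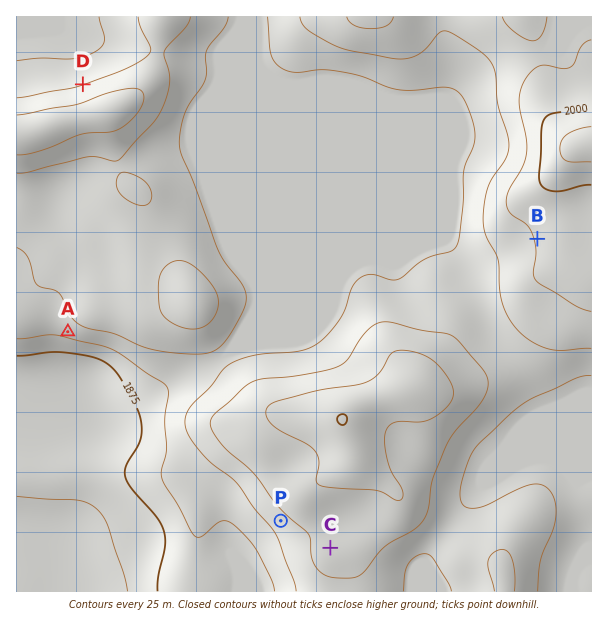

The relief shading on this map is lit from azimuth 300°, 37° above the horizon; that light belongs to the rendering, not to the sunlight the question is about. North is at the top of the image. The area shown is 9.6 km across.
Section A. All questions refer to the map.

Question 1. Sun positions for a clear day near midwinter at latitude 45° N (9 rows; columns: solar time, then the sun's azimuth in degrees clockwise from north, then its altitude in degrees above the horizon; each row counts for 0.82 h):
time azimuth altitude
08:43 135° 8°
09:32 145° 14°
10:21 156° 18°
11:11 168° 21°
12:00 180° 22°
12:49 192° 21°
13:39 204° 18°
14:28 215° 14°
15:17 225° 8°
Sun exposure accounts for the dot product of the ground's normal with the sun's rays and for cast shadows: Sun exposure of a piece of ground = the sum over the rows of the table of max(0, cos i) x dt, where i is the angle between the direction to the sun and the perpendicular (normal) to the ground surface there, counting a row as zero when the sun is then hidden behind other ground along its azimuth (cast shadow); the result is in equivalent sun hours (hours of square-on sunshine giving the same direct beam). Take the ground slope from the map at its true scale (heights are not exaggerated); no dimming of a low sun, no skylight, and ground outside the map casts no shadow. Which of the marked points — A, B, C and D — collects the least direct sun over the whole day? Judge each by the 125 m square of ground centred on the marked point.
D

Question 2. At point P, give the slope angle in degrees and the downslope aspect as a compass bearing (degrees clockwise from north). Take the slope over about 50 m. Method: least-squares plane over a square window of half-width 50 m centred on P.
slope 4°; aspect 228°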